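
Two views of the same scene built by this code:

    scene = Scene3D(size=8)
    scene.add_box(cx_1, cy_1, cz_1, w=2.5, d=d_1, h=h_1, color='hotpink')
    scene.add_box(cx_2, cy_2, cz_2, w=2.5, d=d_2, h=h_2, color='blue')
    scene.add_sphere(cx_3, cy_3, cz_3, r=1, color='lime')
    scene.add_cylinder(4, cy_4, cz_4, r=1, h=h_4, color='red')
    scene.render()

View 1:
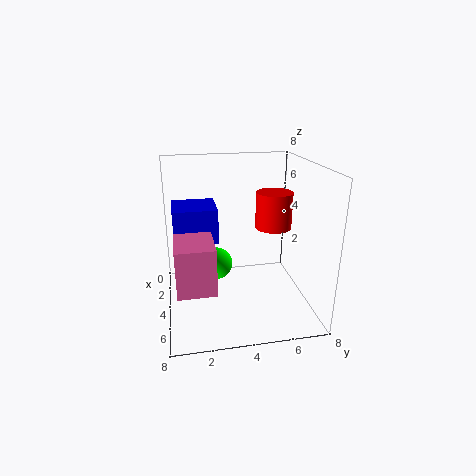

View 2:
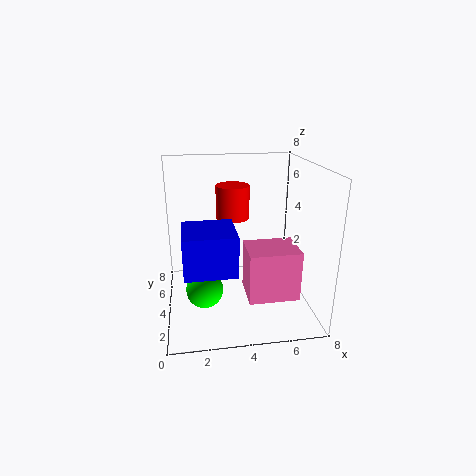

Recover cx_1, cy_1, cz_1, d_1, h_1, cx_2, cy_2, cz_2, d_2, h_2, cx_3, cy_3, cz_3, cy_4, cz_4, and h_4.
cx_1 = 4; cy_1 = 0.5; cz_1 = 2; d_1 = 2; h_1 = 2.5; cx_2 = 1; cy_2 = 0.5; cz_2 = 3.5; d_2 = 2.5; h_2 = 2; cx_3 = 2; cy_3 = 3; cz_3 = 1.5; cy_4 = 6; cz_4 = 4.5; h_4 = 2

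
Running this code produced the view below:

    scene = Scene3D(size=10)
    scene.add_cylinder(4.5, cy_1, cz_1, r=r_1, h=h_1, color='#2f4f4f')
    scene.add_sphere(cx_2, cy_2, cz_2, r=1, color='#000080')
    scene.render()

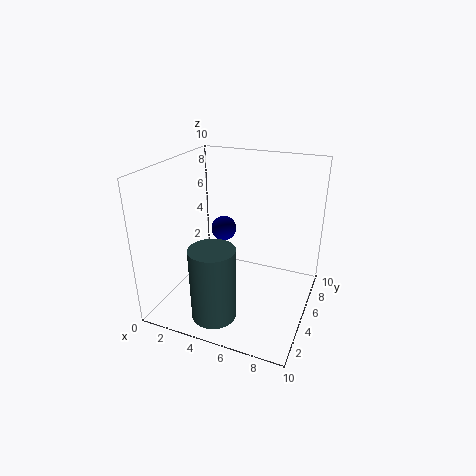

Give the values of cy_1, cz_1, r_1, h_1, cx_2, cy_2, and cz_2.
cy_1 = 2; cz_1 = 0.5; r_1 = 1.5; h_1 = 5; cx_2 = 2.5; cy_2 = 8; cz_2 = 4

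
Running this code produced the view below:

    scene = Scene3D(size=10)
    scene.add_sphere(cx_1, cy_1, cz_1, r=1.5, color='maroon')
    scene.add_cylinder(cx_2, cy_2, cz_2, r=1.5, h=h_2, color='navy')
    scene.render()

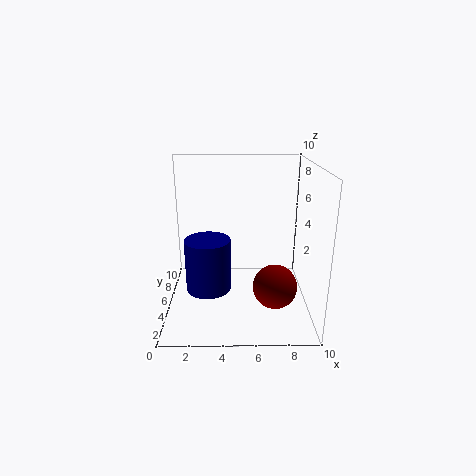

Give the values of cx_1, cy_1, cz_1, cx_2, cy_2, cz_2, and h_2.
cx_1 = 7.5; cy_1 = 3.5; cz_1 = 2; cx_2 = 3; cy_2 = 3.5; cz_2 = 2; h_2 = 3.5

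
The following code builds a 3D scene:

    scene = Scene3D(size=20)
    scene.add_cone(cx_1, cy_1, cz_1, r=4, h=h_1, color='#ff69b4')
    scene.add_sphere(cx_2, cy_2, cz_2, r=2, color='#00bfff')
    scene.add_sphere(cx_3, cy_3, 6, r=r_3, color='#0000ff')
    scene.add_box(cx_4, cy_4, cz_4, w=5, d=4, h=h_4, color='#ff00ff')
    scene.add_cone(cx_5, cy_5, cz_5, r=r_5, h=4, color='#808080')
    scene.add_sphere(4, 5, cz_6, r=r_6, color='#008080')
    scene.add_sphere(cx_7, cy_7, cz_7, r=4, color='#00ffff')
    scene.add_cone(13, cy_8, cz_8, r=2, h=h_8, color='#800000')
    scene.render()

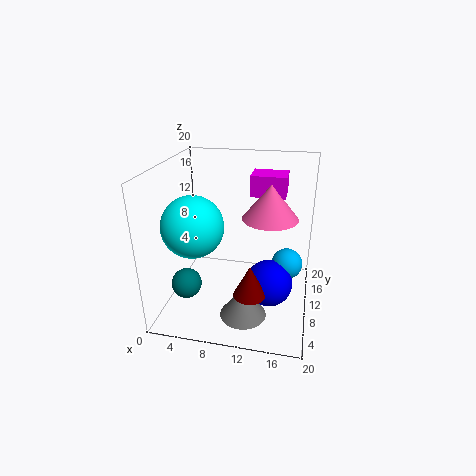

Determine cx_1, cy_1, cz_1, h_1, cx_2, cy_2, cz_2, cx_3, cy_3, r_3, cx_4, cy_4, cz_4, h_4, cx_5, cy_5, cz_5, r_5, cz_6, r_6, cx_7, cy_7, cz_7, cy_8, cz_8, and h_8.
cx_1 = 14, cy_1 = 13, cz_1 = 12, h_1 = 5, cx_2 = 17, cy_2 = 8, cz_2 = 8, cx_3 = 15, cy_3 = 6, r_3 = 3, cx_4 = 11, cy_4 = 13, cz_4 = 15, h_4 = 3, cx_5 = 12, cy_5 = 4, cz_5 = 2, r_5 = 3, cz_6 = 5, r_6 = 2, cx_7 = 5, cy_7 = 6, cz_7 = 13, cy_8 = 3, cz_8 = 6, h_8 = 4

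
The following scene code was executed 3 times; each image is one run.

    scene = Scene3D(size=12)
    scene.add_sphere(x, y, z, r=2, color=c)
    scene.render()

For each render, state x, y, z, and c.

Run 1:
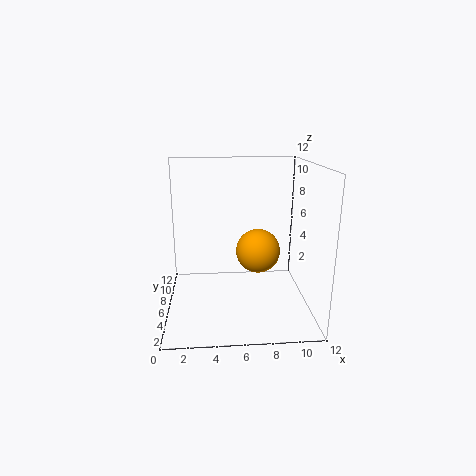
x = 8, y = 8, z = 4, c = 'orange'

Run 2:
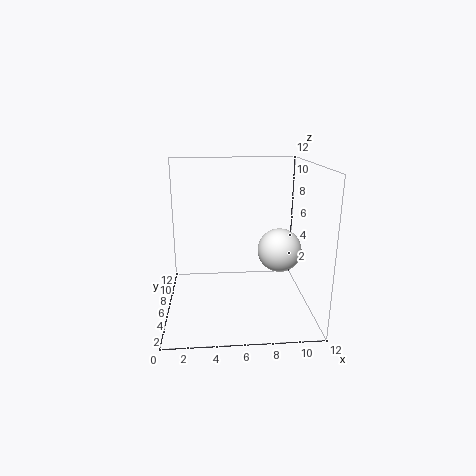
x = 10, y = 8, z = 4, c = 'white'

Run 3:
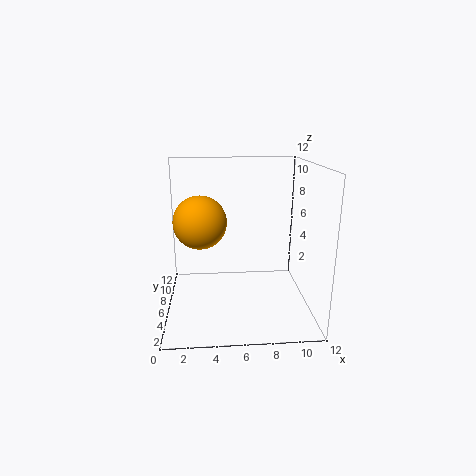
x = 3, y = 4, z = 8, c = 'orange'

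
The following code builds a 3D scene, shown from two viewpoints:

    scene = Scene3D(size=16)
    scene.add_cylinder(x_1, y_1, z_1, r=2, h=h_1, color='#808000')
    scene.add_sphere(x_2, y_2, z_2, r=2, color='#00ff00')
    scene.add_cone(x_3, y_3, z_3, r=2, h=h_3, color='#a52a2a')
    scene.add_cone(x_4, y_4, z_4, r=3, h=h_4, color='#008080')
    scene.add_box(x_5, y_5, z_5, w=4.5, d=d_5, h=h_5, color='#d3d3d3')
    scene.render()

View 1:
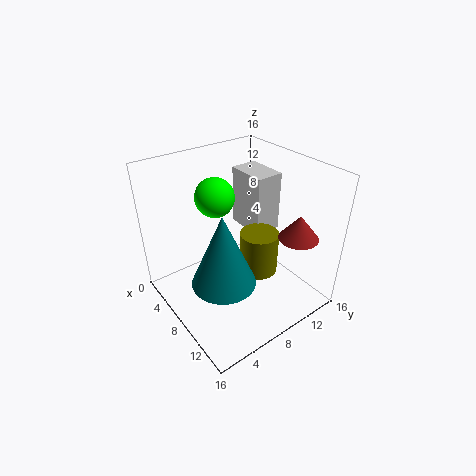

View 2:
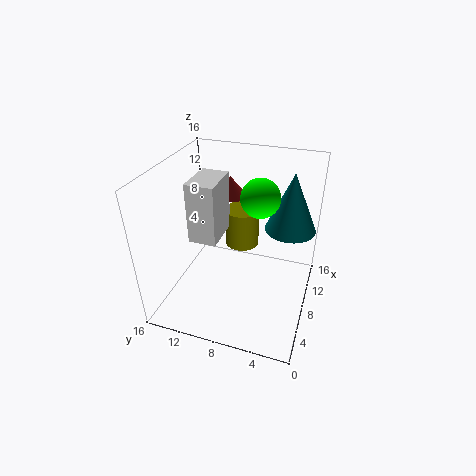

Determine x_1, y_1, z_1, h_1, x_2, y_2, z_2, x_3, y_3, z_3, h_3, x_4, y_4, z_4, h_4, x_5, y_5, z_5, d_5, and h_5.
x_1 = 11; y_1 = 8.5; z_1 = 5.5; h_1 = 4.5; x_2 = 7.5; y_2 = 5.5; z_2 = 13.5; x_3 = 14; y_3 = 11; z_3 = 10; h_3 = 2.5; x_4 = 12.5; y_4 = 3; z_4 = 7.5; h_4 = 7; x_5 = 5; y_5 = 9.5; z_5 = 8.5; d_5 = 3; h_5 = 6.5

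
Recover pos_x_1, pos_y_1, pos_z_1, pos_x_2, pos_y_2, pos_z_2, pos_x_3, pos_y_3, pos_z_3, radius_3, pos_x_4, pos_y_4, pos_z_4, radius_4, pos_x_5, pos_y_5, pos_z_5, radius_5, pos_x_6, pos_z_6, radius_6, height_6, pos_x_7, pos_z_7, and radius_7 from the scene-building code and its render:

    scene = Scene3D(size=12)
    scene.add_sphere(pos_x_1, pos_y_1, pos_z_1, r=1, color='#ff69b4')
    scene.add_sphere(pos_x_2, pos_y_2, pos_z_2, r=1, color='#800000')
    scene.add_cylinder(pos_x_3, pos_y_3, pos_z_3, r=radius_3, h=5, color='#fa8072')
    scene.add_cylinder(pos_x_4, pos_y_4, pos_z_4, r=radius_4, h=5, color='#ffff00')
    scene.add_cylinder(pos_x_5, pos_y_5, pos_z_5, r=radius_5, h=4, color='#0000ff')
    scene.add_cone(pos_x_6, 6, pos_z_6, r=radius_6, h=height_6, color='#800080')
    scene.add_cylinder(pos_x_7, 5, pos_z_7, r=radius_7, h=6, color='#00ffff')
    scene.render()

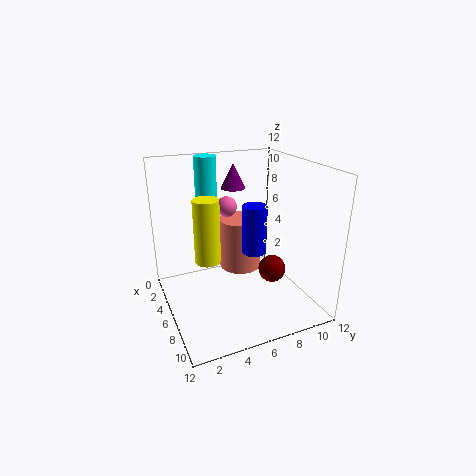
pos_x_1 = 1, pos_y_1 = 7, pos_z_1 = 7, pos_x_2 = 10, pos_y_2 = 7, pos_z_2 = 5, pos_x_3 = 2, pos_y_3 = 8, pos_z_3 = 1, radius_3 = 2, pos_x_4 = 7, pos_y_4 = 3, pos_z_4 = 5, radius_4 = 1, pos_x_5 = 7, pos_y_5 = 7, pos_z_5 = 5, radius_5 = 1, pos_x_6 = 5, pos_z_6 = 10, radius_6 = 1, height_6 = 2, pos_x_7 = 1, pos_z_7 = 6, radius_7 = 1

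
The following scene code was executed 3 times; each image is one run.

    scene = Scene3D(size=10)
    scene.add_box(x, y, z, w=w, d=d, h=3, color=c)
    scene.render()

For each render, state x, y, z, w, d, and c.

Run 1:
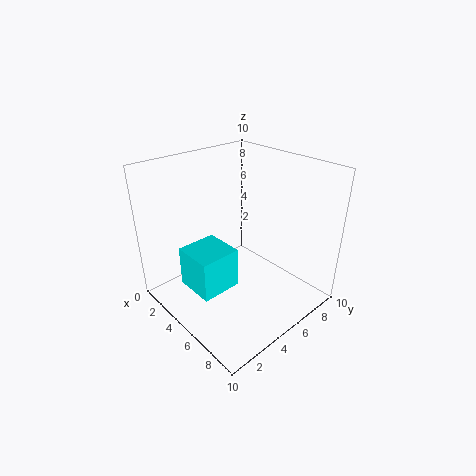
x = 2
y = 2
z = 1
w = 3
d = 3
c = 'cyan'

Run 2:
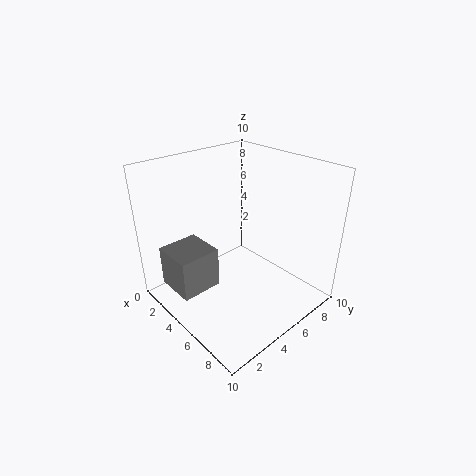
x = 1
y = 1
z = 1
w = 3
d = 3
c = 'gray'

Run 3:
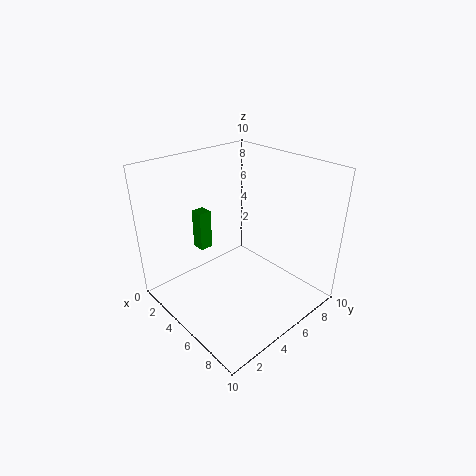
x = 1
y = 4
z = 3
w = 1
d = 1
c = 'green'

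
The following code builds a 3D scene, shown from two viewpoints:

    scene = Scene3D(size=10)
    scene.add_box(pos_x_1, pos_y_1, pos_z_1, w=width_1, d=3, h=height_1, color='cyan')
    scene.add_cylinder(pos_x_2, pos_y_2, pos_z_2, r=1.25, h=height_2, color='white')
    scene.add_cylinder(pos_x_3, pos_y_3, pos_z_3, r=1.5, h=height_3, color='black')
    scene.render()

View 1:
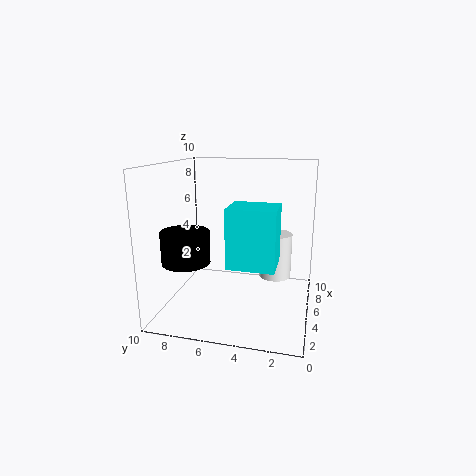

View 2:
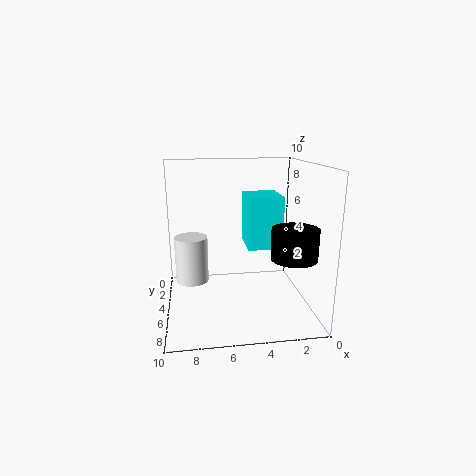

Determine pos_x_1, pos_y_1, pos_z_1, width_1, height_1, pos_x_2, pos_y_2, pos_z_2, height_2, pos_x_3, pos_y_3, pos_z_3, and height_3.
pos_x_1 = 1.75; pos_y_1 = 2; pos_z_1 = 4; width_1 = 2.5; height_1 = 3.75; pos_x_2 = 8.25; pos_y_2 = 2.75; pos_z_2 = 1; height_2 = 3.5; pos_x_3 = 1.75; pos_y_3 = 7.5; pos_z_3 = 4.25; height_3 = 2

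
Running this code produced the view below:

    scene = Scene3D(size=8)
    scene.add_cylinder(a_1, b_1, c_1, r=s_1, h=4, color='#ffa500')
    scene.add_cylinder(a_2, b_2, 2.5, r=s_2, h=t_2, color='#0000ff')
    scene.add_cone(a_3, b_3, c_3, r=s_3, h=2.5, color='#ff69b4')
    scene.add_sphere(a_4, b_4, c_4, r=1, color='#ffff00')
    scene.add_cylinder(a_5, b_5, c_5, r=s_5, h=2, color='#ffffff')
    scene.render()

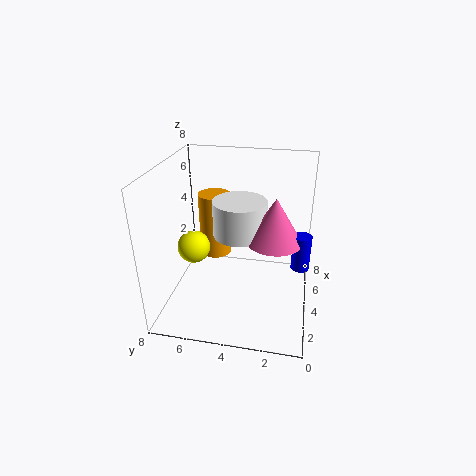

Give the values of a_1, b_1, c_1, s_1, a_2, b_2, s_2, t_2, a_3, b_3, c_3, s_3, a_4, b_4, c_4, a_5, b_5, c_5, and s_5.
a_1 = 6.5; b_1 = 6; c_1 = 1.5; s_1 = 1; a_2 = 4; b_2 = 0.5; s_2 = 0.5; t_2 = 2; a_3 = 4; b_3 = 2; c_3 = 4; s_3 = 1.5; a_4 = 5; b_4 = 7; c_4 = 2.5; a_5 = 4.5; b_5 = 4; c_5 = 4; s_5 = 1.5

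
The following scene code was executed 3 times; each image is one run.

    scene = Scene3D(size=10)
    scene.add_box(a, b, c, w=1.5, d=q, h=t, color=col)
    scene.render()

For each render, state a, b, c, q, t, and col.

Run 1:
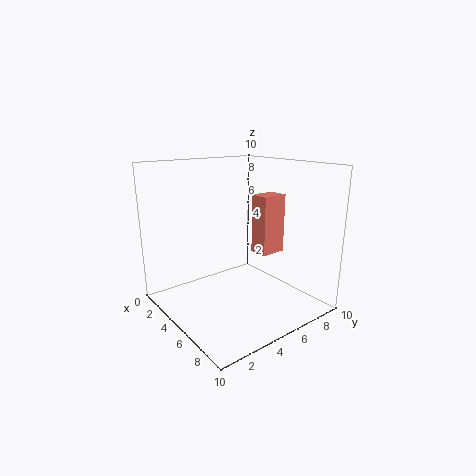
a = 3.5, b = 7.5, c = 3, q = 2, t = 4.5, col = 'salmon'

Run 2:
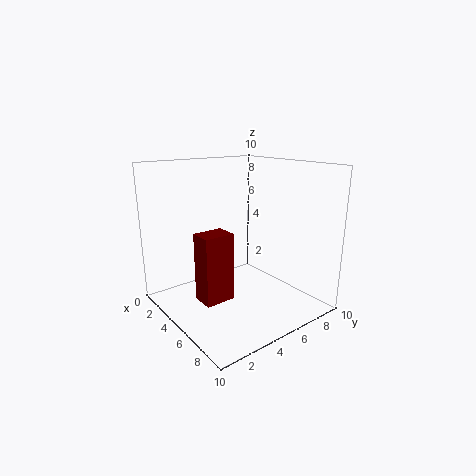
a = 5, b = 1.5, c = 1.5, q = 2, t = 4.5, col = 'maroon'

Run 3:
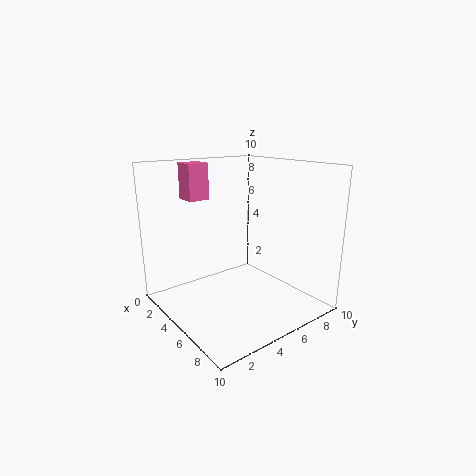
a = 1.5, b = 2.5, c = 7.5, q = 1.5, t = 2.5, col = 'hotpink'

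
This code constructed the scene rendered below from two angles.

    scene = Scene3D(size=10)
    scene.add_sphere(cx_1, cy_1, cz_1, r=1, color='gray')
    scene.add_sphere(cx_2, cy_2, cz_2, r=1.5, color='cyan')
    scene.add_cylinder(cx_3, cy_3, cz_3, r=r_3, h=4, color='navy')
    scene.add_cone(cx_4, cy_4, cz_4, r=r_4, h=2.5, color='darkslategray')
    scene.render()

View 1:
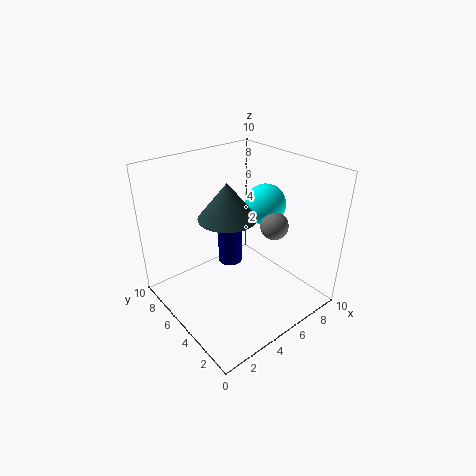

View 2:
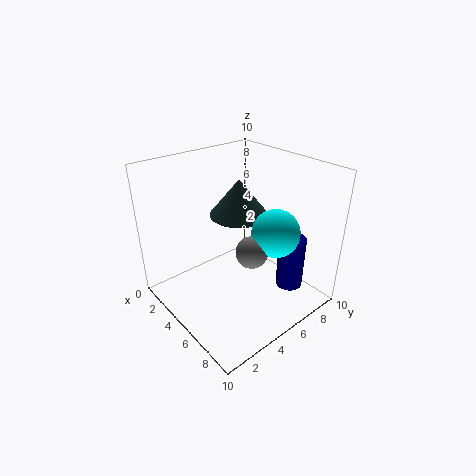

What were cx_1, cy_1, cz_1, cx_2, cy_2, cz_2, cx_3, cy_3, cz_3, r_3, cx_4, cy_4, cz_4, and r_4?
cx_1 = 7.5, cy_1 = 4, cz_1 = 5.5, cx_2 = 8, cy_2 = 5.5, cz_2 = 6.5, cx_3 = 7, cy_3 = 8.5, cz_3 = 0.5, r_3 = 1, cx_4 = 4.5, cy_4 = 5.5, cz_4 = 6.5, r_4 = 2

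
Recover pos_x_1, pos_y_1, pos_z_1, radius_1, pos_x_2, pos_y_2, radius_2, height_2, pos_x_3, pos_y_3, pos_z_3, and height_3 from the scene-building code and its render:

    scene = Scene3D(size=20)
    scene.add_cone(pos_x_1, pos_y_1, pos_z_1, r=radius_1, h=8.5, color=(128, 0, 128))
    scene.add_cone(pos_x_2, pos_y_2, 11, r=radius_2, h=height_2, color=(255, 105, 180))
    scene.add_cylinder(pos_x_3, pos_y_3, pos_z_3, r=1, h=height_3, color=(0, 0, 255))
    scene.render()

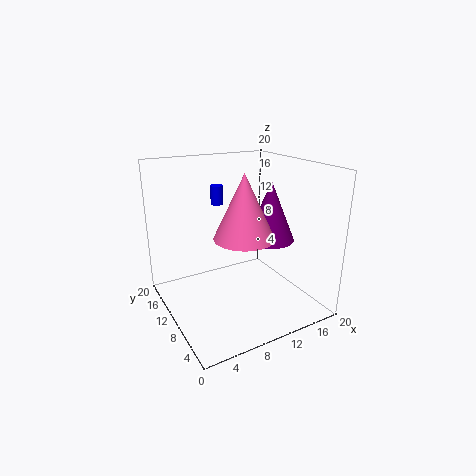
pos_x_1 = 15, pos_y_1 = 9.5, pos_z_1 = 9, radius_1 = 3.5, pos_x_2 = 9.5, pos_y_2 = 7.5, radius_2 = 4, height_2 = 8.5, pos_x_3 = 11, pos_y_3 = 18.5, pos_z_3 = 12.5, height_3 = 3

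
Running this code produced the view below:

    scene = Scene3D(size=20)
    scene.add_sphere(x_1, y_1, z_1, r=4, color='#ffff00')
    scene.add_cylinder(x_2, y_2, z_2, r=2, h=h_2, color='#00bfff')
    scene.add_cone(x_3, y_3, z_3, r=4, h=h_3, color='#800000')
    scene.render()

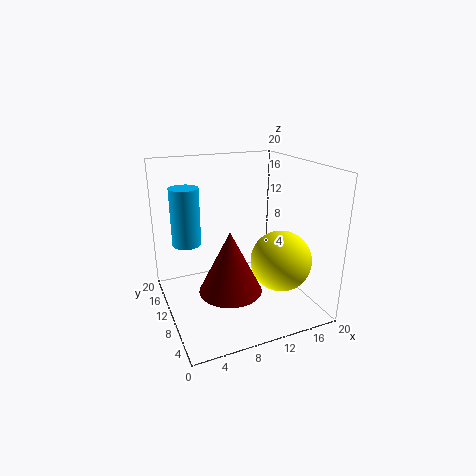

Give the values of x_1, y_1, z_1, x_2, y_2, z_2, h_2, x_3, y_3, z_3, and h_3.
x_1 = 14
y_1 = 5
z_1 = 8
x_2 = 3.5
y_2 = 13
z_2 = 9
h_2 = 8
x_3 = 7
y_3 = 5.5
z_3 = 5
h_3 = 8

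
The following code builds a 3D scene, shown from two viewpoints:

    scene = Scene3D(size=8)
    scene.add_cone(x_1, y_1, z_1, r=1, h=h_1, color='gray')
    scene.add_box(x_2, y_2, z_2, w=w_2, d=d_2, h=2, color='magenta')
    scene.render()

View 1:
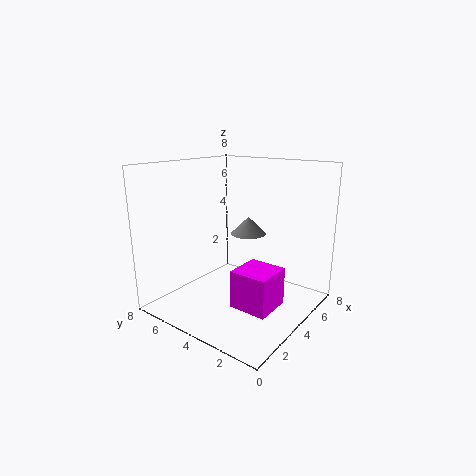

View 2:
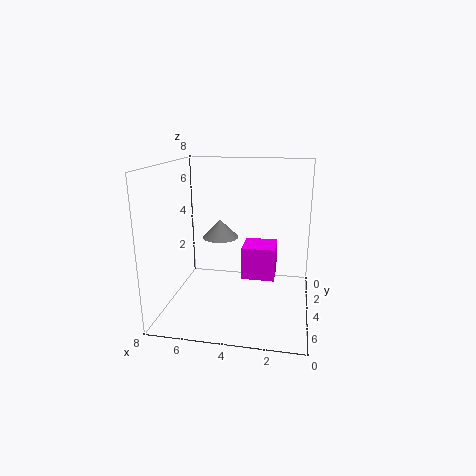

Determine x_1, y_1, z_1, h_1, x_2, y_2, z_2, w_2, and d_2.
x_1 = 5, y_1 = 4, z_1 = 4, h_1 = 1, x_2 = 2, y_2 = 1, z_2 = 1, w_2 = 2, d_2 = 2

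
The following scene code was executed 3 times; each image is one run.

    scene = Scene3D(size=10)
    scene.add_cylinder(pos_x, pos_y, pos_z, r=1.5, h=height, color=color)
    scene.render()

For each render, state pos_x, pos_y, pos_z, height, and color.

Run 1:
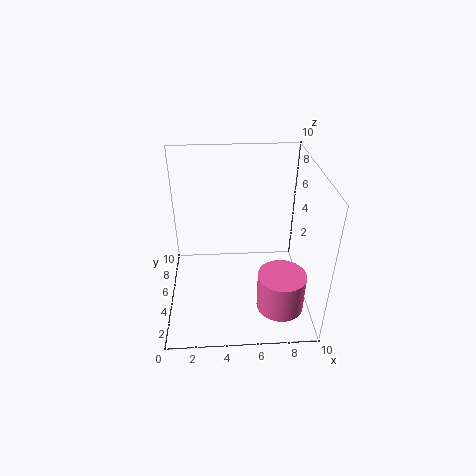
pos_x = 7.5, pos_y = 1.5, pos_z = 2, height = 2.5, color = 'hotpink'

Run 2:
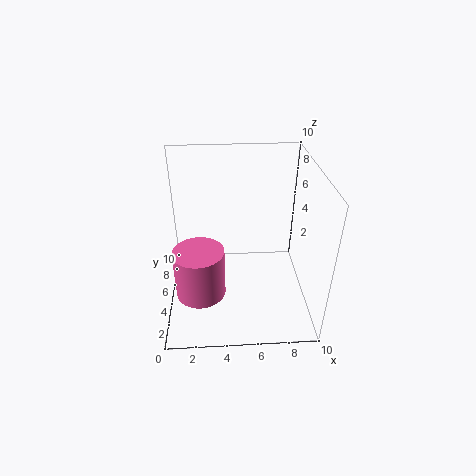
pos_x = 2.5, pos_y = 1.5, pos_z = 3.5, height = 3, color = 'hotpink'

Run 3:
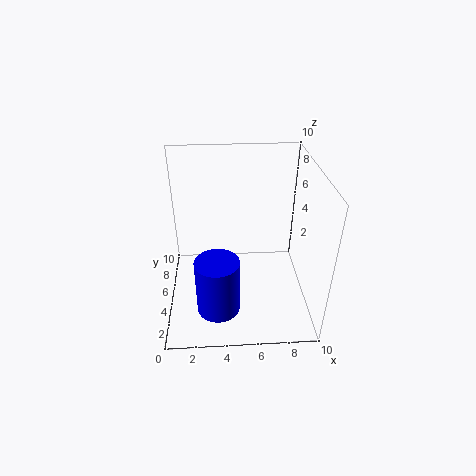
pos_x = 3.5, pos_y = 3, pos_z = 0.5, height = 4, color = 'blue'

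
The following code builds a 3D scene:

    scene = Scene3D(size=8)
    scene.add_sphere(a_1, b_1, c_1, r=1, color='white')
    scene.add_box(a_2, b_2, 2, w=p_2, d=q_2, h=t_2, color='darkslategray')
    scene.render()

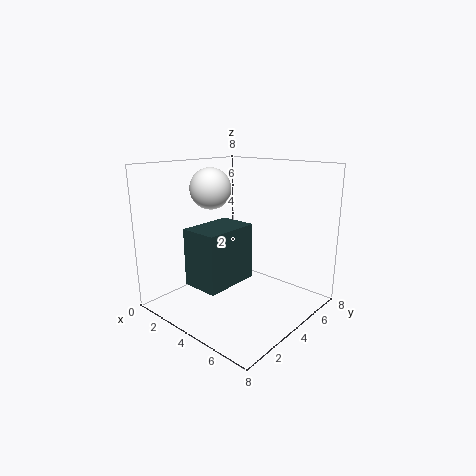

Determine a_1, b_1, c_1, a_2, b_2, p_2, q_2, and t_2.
a_1 = 4
b_1 = 2
c_1 = 7
a_2 = 3
b_2 = 1
p_2 = 2
q_2 = 3
t_2 = 3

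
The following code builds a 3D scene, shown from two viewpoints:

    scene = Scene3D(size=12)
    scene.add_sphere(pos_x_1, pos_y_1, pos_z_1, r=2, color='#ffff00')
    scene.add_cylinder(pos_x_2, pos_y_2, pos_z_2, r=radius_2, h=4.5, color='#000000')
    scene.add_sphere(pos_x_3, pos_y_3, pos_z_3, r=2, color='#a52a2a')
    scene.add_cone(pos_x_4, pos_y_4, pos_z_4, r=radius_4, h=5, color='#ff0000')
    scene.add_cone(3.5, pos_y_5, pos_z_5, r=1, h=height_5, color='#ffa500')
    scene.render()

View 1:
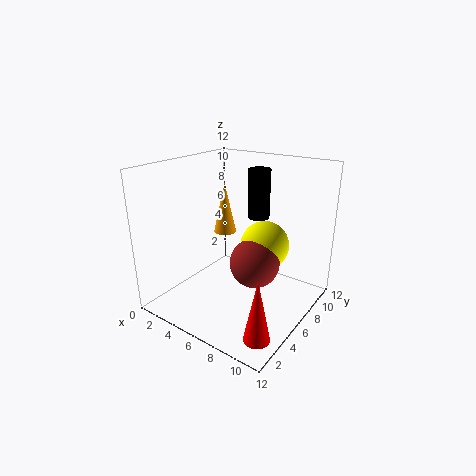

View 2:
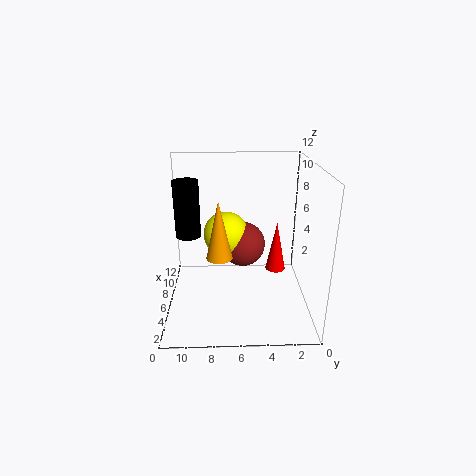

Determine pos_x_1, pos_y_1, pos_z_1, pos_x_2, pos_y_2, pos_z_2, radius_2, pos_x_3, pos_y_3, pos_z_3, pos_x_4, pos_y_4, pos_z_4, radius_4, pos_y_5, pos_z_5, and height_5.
pos_x_1 = 8
pos_y_1 = 7
pos_z_1 = 5.5
pos_x_2 = 5.5
pos_y_2 = 10
pos_z_2 = 6.5
radius_2 = 1
pos_x_3 = 8
pos_y_3 = 5.5
pos_z_3 = 4.5
pos_x_4 = 10.5
pos_y_4 = 2
pos_z_4 = 0.5
radius_4 = 1
pos_y_5 = 7.5
pos_z_5 = 5.5
height_5 = 4.5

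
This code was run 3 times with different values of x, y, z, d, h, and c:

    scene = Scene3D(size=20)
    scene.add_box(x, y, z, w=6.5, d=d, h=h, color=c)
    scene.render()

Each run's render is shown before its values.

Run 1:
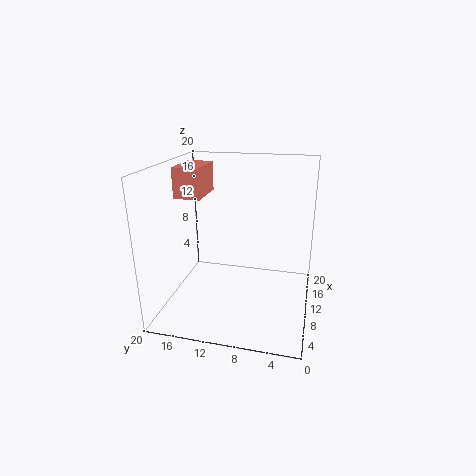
x = 11.5
y = 16
z = 14.5
d = 4
h = 4.5
c = 'salmon'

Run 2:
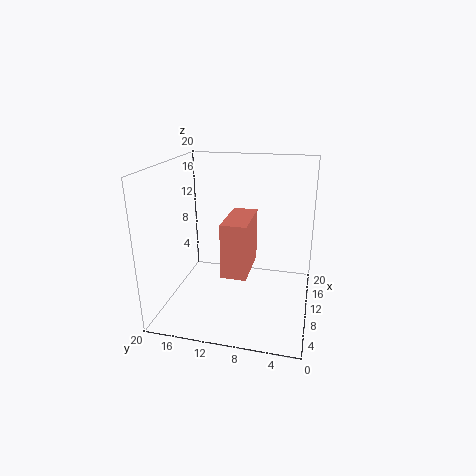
x = 1.5
y = 7
z = 8.5
d = 3
h = 6.5
c = 'salmon'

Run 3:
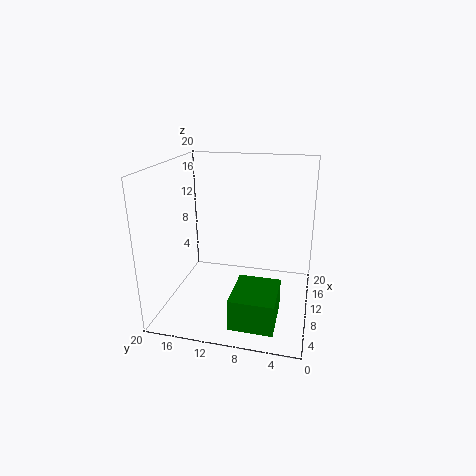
x = 0.5
y = 3.5
z = 2
d = 5.5
h = 4
c = 'green'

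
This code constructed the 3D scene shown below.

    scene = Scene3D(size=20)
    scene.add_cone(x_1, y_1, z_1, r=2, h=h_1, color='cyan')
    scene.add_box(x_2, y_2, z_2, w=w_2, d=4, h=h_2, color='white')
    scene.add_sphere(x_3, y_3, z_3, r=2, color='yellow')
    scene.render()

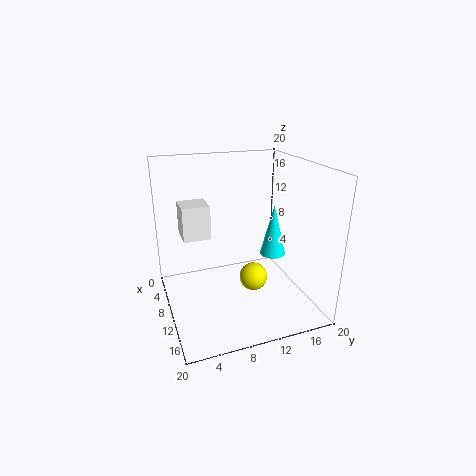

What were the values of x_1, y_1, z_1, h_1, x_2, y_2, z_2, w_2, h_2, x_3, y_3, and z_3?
x_1 = 7; y_1 = 17; z_1 = 5; h_1 = 8; x_2 = 3; y_2 = 3; z_2 = 9; w_2 = 4; h_2 = 5; x_3 = 11; y_3 = 12; z_3 = 4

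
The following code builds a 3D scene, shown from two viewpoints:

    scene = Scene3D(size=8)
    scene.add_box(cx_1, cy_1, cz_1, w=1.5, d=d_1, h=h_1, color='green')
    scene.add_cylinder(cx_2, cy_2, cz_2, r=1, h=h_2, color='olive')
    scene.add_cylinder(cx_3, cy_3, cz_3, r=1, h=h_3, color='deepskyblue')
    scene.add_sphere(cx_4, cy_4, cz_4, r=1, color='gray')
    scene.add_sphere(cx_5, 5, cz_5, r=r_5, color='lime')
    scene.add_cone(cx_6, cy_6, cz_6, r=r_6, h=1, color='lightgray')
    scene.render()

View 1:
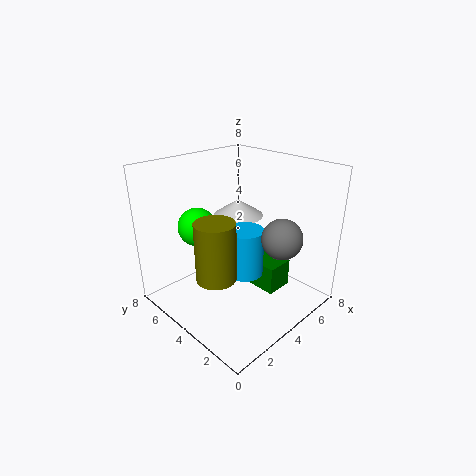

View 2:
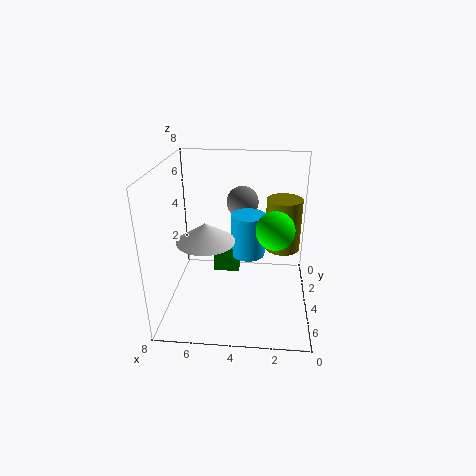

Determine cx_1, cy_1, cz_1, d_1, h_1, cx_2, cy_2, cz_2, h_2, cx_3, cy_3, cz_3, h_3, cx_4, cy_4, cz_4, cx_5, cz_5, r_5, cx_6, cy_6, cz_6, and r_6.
cx_1 = 4
cy_1 = 1.5
cz_1 = 1.5
d_1 = 2
h_1 = 1.5
cx_2 = 1.5
cy_2 = 3
cz_2 = 3
h_2 = 3
cx_3 = 3.5
cy_3 = 3
cz_3 = 2.5
h_3 = 2.5
cx_4 = 4
cy_4 = 1
cz_4 = 5
cx_5 = 2
cz_5 = 5
r_5 = 1
cx_6 = 5.5
cy_6 = 5.5
cz_6 = 4.5
r_6 = 1.5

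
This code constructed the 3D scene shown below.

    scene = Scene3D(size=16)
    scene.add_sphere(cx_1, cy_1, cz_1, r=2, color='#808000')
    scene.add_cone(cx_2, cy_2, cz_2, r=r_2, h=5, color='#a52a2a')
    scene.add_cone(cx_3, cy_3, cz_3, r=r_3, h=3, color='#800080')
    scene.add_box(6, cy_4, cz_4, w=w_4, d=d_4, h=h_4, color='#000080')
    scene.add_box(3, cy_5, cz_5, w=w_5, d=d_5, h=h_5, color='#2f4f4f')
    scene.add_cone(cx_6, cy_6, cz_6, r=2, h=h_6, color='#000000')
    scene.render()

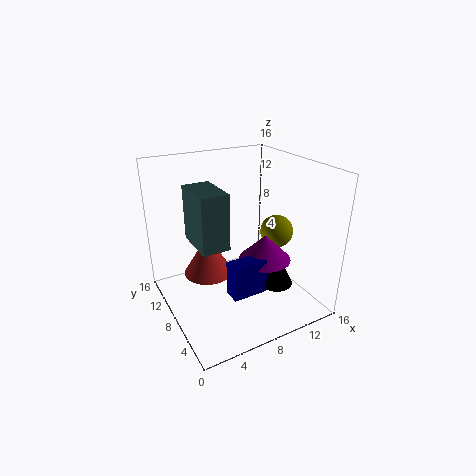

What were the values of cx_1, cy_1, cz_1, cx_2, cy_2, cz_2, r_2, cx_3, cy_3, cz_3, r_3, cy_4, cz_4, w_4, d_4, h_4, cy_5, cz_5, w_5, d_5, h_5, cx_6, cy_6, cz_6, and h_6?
cx_1 = 14, cy_1 = 9, cz_1 = 7, cx_2 = 6, cy_2 = 12, cz_2 = 2, r_2 = 3, cx_3 = 11, cy_3 = 7, cz_3 = 5, r_3 = 3, cy_4 = 5, cz_4 = 2, w_4 = 4, d_4 = 2, h_4 = 4, cy_5 = 6, cz_5 = 8, w_5 = 3, d_5 = 5, h_5 = 6, cx_6 = 12, cy_6 = 6, cz_6 = 2, h_6 = 4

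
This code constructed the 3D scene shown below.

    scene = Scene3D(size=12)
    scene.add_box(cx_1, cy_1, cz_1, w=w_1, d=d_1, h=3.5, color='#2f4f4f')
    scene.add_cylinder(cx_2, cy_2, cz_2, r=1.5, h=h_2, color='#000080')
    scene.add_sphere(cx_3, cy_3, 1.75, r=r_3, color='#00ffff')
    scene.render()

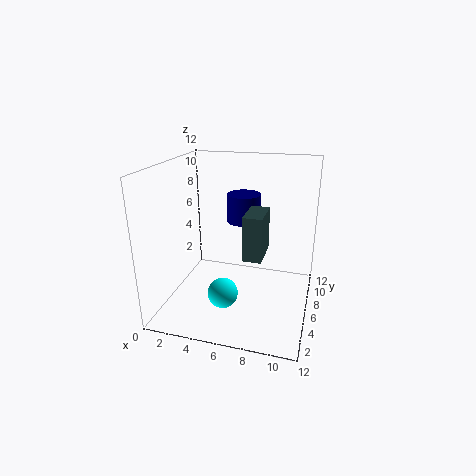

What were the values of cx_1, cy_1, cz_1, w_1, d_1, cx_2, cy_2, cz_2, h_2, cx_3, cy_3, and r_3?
cx_1 = 7
cy_1 = 3.5
cz_1 = 5.25
w_1 = 1.5
d_1 = 3
cx_2 = 5.75
cy_2 = 8.75
cz_2 = 6.5
h_2 = 2.5
cx_3 = 5.25
cy_3 = 4
r_3 = 1.25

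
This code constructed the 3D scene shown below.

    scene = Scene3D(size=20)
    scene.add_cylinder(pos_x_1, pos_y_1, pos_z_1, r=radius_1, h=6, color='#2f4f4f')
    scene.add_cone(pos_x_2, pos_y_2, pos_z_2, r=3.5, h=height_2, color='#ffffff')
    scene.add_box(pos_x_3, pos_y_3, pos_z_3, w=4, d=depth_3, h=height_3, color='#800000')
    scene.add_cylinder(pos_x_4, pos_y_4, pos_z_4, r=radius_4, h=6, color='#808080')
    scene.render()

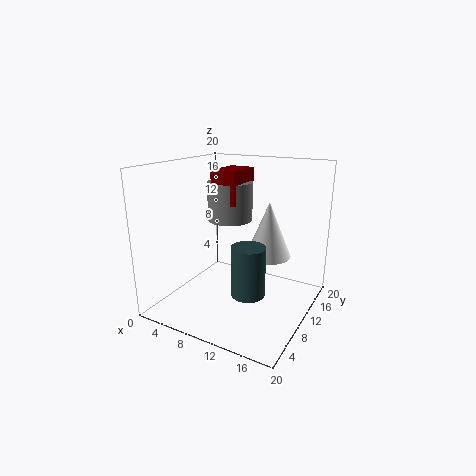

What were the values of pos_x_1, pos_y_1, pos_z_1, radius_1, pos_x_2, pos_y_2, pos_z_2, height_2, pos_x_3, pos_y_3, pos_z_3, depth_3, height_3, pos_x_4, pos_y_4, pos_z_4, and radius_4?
pos_x_1 = 15, pos_y_1 = 3.5, pos_z_1 = 6, radius_1 = 2, pos_x_2 = 12, pos_y_2 = 16, pos_z_2 = 5.5, height_2 = 8.5, pos_x_3 = 4, pos_y_3 = 12.5, pos_z_3 = 13.5, depth_3 = 6, height_3 = 5, pos_x_4 = 5.5, pos_y_4 = 15.5, pos_z_4 = 10.5, radius_4 = 3.5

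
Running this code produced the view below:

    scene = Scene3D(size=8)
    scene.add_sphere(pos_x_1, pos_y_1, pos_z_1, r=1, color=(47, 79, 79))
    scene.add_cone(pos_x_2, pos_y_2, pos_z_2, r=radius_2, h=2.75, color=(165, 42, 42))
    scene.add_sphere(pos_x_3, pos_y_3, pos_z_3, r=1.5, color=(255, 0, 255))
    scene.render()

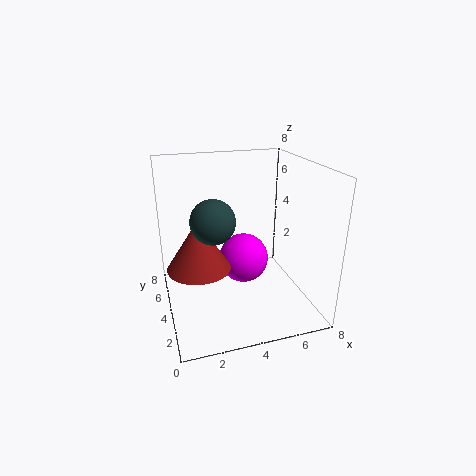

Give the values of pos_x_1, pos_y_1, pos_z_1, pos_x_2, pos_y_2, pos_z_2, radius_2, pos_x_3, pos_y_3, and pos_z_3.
pos_x_1 = 2, pos_y_1 = 1.25, pos_z_1 = 6.25, pos_x_2 = 1.75, pos_y_2 = 4, pos_z_2 = 2.5, radius_2 = 1.75, pos_x_3 = 4.75, pos_y_3 = 5.25, pos_z_3 = 2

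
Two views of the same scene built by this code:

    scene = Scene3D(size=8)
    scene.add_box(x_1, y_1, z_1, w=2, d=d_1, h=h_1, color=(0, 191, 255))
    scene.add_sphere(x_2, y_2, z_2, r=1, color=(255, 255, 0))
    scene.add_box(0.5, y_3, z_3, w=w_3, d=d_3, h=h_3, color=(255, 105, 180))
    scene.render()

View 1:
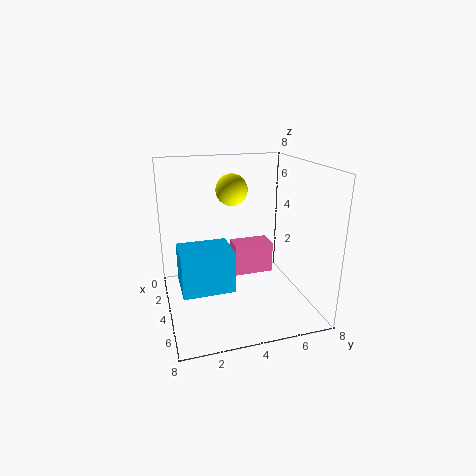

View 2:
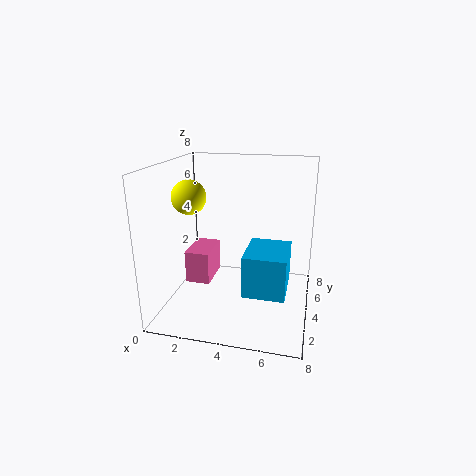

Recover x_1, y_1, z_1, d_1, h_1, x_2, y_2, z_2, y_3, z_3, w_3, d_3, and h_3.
x_1 = 5; y_1 = 0.5; z_1 = 2.5; d_1 = 2.5; h_1 = 2; x_2 = 1; y_2 = 4.5; z_2 = 6; y_3 = 4.5; z_3 = 0.5; w_3 = 1.5; d_3 = 2.5; h_3 = 2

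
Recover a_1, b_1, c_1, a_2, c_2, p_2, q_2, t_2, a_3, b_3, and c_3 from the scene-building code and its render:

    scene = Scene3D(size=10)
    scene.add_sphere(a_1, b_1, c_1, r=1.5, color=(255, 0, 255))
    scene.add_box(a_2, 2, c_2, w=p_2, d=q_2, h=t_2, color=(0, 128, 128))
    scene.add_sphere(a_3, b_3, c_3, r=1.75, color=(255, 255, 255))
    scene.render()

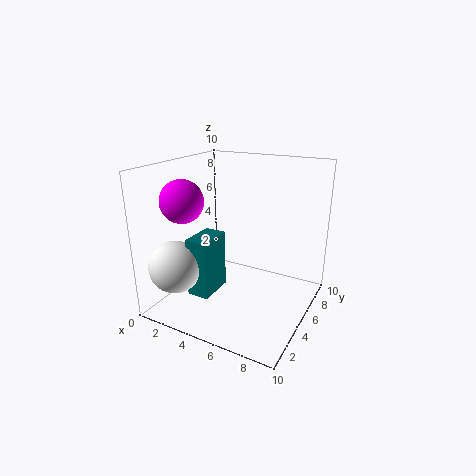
a_1 = 1.5; b_1 = 3.5; c_1 = 7.5; a_2 = 2.75; c_2 = 1.5; p_2 = 1.5; q_2 = 2.5; t_2 = 4; a_3 = 2; b_3 = 1.75; c_3 = 3.5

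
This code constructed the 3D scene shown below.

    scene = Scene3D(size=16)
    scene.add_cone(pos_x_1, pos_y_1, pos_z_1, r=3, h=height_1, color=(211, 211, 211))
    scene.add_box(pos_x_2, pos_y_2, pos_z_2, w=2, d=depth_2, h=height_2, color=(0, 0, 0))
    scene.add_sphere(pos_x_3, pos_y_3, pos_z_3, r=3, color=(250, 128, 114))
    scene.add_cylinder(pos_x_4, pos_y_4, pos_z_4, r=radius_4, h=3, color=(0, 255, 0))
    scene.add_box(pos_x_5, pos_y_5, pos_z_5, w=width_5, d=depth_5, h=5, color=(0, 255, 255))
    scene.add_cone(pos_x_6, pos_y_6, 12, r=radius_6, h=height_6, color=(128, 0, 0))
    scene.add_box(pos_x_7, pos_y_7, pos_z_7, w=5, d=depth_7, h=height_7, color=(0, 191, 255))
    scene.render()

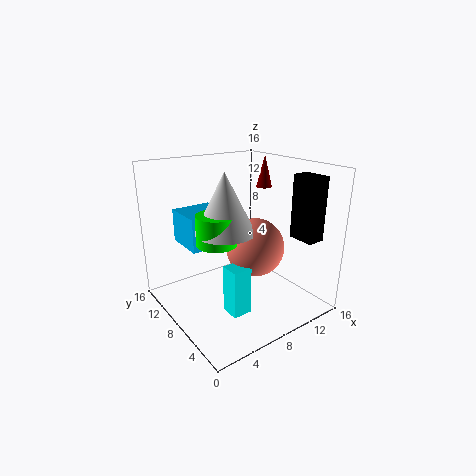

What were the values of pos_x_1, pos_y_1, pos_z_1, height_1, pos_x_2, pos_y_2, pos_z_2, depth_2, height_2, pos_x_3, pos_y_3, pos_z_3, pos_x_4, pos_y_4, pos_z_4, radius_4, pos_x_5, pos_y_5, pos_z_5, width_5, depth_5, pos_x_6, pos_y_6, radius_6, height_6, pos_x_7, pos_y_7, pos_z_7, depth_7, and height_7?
pos_x_1 = 5
pos_y_1 = 6
pos_z_1 = 10
height_1 = 6
pos_x_2 = 13
pos_y_2 = 2
pos_z_2 = 8
depth_2 = 3
height_2 = 7
pos_x_3 = 8
pos_y_3 = 5
pos_z_3 = 8
pos_x_4 = 4
pos_y_4 = 6
pos_z_4 = 9
radius_4 = 2
pos_x_5 = 4
pos_y_5 = 3
pos_z_5 = 2
width_5 = 2
depth_5 = 2
pos_x_6 = 15
pos_y_6 = 12
radius_6 = 1
height_6 = 4
pos_x_7 = 4
pos_y_7 = 11
pos_z_7 = 6
depth_7 = 5
height_7 = 4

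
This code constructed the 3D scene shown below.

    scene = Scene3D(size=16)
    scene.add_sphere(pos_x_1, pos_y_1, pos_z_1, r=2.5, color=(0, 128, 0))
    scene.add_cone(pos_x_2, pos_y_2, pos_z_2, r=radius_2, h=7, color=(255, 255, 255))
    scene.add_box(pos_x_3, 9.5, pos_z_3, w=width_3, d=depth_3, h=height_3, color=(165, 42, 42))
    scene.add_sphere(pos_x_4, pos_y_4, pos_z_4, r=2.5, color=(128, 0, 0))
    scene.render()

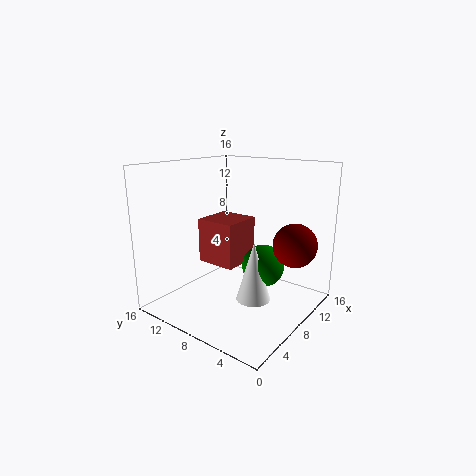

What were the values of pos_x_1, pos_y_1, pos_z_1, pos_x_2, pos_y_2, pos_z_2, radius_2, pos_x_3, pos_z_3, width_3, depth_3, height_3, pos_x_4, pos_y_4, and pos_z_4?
pos_x_1 = 11, pos_y_1 = 6.5, pos_z_1 = 4, pos_x_2 = 9, pos_y_2 = 6.5, pos_z_2 = 0.5, radius_2 = 2, pos_x_3 = 8.5, pos_z_3 = 3.5, width_3 = 5, depth_3 = 5, height_3 = 5.5, pos_x_4 = 12, pos_y_4 = 3, pos_z_4 = 7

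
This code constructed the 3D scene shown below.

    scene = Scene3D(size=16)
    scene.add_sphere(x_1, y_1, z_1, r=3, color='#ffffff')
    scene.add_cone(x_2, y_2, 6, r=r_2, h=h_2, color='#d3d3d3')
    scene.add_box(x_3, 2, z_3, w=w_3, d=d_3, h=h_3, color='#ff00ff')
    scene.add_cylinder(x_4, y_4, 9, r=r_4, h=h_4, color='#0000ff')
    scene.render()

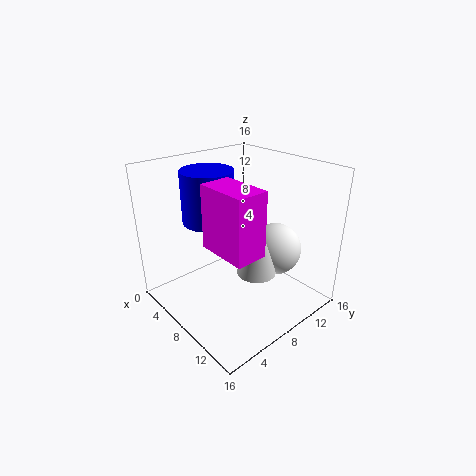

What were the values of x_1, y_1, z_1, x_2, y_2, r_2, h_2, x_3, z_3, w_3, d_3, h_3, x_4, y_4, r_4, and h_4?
x_1 = 10; y_1 = 12; z_1 = 6; x_2 = 12; y_2 = 7; r_2 = 2; h_2 = 6; x_3 = 10; z_3 = 10; w_3 = 5; d_3 = 3; h_3 = 6; x_4 = 4; y_4 = 7; r_4 = 3; h_4 = 6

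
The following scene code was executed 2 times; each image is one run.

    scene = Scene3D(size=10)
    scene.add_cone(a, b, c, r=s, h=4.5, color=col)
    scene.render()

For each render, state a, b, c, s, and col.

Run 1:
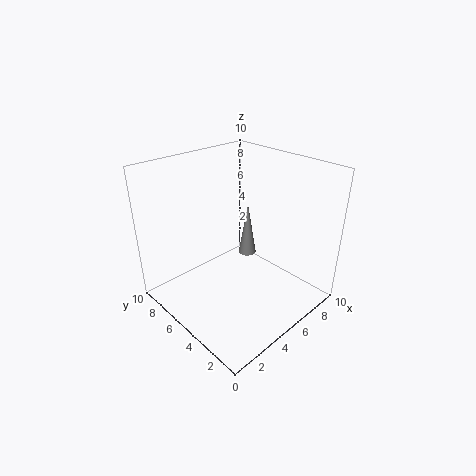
a = 8.75, b = 7.75, c = 1, s = 0.75, col = 'gray'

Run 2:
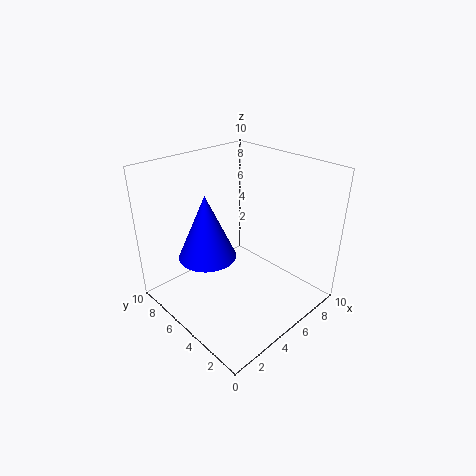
a = 3.25, b = 6.25, c = 3.75, s = 2, col = 'blue'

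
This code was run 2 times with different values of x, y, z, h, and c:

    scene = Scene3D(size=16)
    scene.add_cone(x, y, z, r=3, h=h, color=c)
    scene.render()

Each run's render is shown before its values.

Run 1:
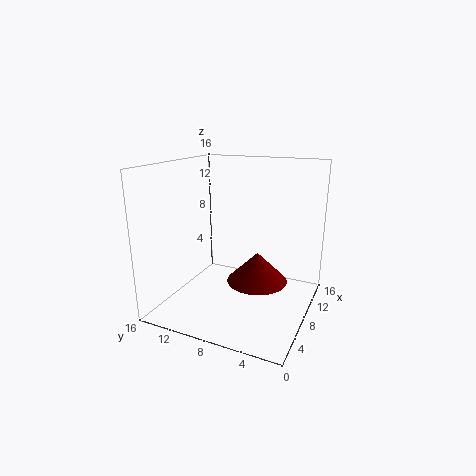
x = 5; y = 4.5; z = 5; h = 3; c = 'maroon'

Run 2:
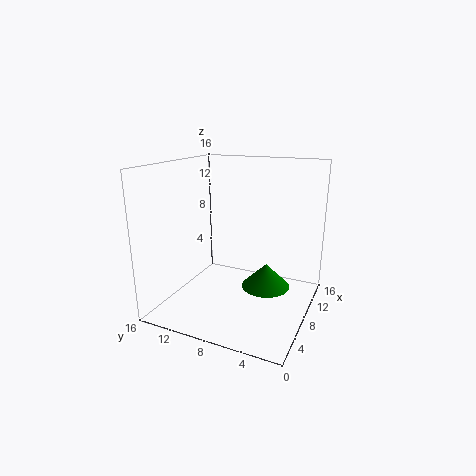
x = 12; y = 6; z = 0.5; h = 3; c = 'green'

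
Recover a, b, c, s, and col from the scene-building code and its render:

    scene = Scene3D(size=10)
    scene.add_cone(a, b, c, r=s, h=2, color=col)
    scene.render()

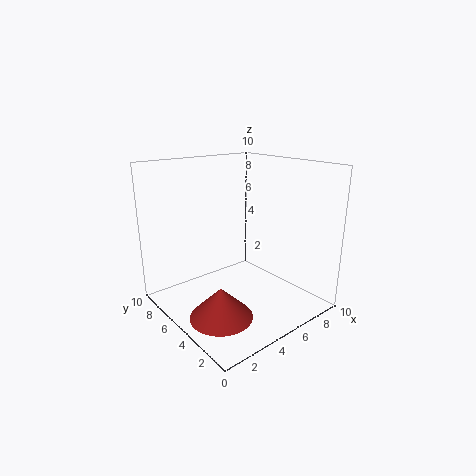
a = 2
b = 3
c = 1
s = 2
col = 'brown'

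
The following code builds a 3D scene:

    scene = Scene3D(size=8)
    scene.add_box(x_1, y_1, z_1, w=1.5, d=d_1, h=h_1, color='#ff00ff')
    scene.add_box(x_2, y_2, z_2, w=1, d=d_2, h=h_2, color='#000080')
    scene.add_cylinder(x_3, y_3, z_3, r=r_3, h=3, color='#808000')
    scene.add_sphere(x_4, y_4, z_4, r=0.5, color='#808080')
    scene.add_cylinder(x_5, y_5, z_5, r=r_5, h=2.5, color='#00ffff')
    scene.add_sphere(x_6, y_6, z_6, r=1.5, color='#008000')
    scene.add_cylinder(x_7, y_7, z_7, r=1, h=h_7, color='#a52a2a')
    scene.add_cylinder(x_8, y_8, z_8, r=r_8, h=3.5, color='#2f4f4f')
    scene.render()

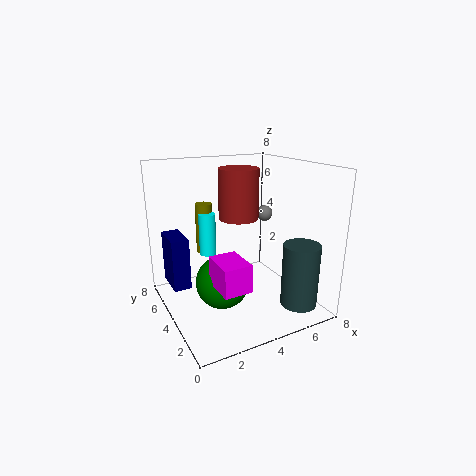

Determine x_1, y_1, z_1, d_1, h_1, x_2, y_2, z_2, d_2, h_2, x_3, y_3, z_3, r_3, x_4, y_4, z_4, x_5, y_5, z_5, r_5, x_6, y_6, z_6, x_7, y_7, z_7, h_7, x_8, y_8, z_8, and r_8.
x_1 = 2, y_1 = 1.5, z_1 = 2, d_1 = 2, h_1 = 1.5, x_2 = 0.5, y_2 = 5, z_2 = 1, d_2 = 2, h_2 = 3, x_3 = 3, y_3 = 6.5, z_3 = 2.5, r_3 = 0.5, x_4 = 7, y_4 = 6, z_4 = 4.5, x_5 = 3, y_5 = 6, z_5 = 2.5, r_5 = 0.5, x_6 = 3, y_6 = 4, z_6 = 1.5, x_7 = 3.5, y_7 = 3, z_7 = 5.5, h_7 = 2.5, x_8 = 6.5, y_8 = 1.5, z_8 = 0.5, r_8 = 1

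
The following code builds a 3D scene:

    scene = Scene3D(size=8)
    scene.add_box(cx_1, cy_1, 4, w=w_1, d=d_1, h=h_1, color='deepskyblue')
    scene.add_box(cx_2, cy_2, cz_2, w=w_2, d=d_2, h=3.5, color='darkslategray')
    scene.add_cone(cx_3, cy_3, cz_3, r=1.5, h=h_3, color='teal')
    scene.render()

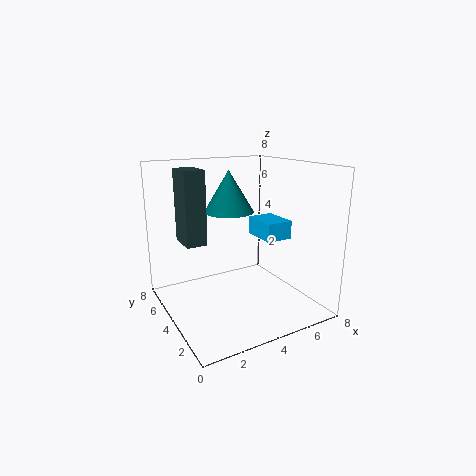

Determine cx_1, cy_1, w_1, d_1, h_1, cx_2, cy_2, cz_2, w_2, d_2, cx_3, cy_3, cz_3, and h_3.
cx_1 = 5; cy_1 = 2.5; w_1 = 1.5; d_1 = 2; h_1 = 1; cx_2 = 0.5; cy_2 = 2.5; cz_2 = 4.5; w_2 = 1; d_2 = 1.5; cx_3 = 4.5; cy_3 = 6; cz_3 = 5; h_3 = 2.5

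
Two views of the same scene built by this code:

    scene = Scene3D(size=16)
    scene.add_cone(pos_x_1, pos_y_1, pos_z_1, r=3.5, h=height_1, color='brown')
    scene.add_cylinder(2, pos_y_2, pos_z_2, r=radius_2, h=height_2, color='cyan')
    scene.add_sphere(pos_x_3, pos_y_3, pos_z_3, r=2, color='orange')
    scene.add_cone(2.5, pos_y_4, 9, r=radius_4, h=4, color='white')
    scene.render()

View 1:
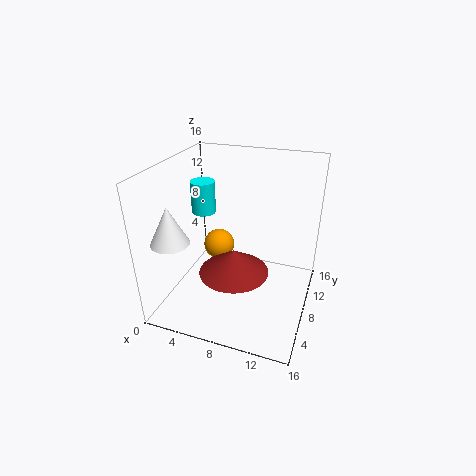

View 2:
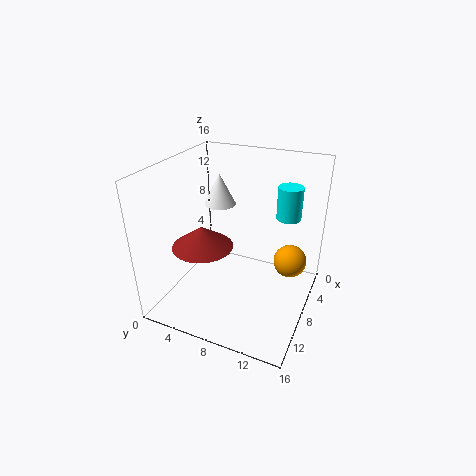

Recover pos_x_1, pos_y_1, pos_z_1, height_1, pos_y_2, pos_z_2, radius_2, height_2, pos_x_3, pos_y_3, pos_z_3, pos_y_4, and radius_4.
pos_x_1 = 9; pos_y_1 = 4; pos_z_1 = 6.5; height_1 = 2.5; pos_y_2 = 12; pos_z_2 = 8.5; radius_2 = 1.5; height_2 = 4; pos_x_3 = 3.5; pos_y_3 = 13; pos_z_3 = 3.5; pos_y_4 = 3; radius_4 = 2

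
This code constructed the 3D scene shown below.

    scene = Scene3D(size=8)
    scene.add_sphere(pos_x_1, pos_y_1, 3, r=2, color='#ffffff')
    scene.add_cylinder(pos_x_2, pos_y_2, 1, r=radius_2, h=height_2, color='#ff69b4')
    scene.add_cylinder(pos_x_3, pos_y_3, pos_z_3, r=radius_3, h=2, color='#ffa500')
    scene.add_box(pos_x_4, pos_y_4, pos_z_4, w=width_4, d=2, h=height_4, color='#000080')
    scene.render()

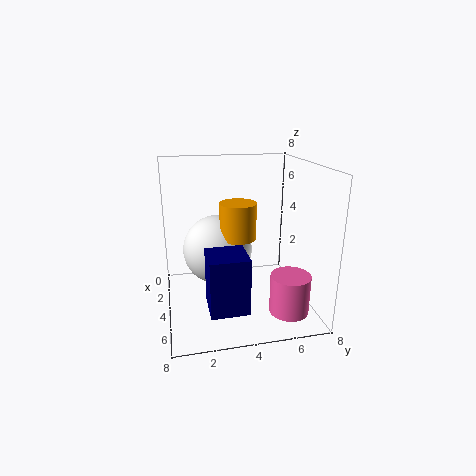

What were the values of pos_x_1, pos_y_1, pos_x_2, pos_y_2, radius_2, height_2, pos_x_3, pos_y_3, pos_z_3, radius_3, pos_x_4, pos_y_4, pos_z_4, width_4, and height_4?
pos_x_1 = 3; pos_y_1 = 3; pos_x_2 = 7; pos_y_2 = 6; radius_2 = 1; height_2 = 2; pos_x_3 = 4; pos_y_3 = 4; pos_z_3 = 4; radius_3 = 1; pos_x_4 = 5; pos_y_4 = 2; pos_z_4 = 1; width_4 = 2; height_4 = 3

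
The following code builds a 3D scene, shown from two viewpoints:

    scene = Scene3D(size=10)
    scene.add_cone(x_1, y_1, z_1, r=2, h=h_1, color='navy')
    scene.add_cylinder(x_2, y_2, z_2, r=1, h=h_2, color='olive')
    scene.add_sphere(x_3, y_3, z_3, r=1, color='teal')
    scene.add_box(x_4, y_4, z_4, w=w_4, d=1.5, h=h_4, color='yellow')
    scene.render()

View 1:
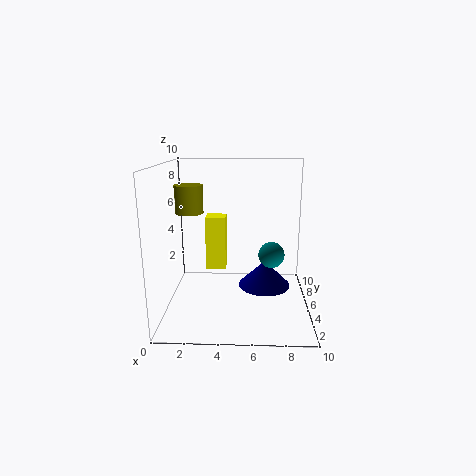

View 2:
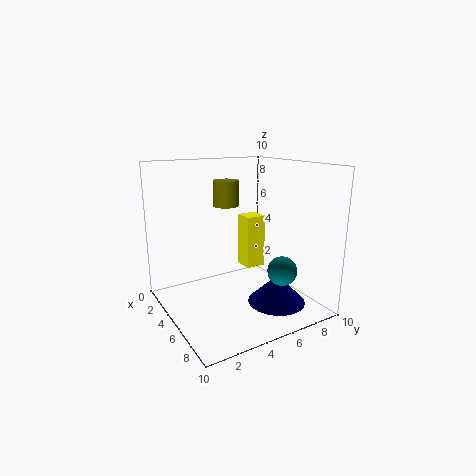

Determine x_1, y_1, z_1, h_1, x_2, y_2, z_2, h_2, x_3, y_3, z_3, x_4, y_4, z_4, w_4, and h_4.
x_1 = 7
y_1 = 7
z_1 = 0.5
h_1 = 2
x_2 = 1.5
y_2 = 6
z_2 = 6.5
h_2 = 2
x_3 = 7.5
y_3 = 7
z_3 = 3
x_4 = 2.5
y_4 = 6.5
z_4 = 2
w_4 = 1.5
h_4 = 4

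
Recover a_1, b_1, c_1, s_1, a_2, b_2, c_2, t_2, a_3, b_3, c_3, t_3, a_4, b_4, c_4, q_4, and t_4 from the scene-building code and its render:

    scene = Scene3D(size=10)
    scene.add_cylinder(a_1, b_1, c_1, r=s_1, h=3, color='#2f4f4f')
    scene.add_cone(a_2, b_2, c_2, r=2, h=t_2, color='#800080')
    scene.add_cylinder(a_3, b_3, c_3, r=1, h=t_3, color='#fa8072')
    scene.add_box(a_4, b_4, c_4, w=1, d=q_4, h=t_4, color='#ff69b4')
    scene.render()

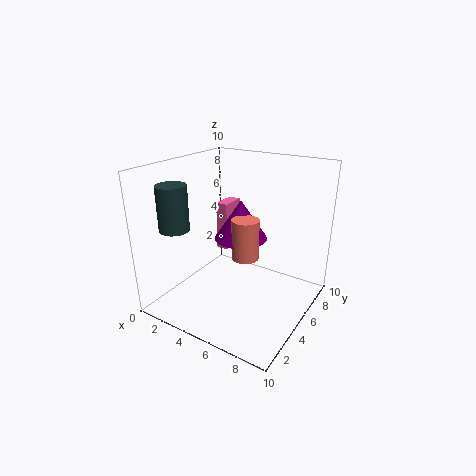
a_1 = 2
b_1 = 2
c_1 = 6
s_1 = 1
a_2 = 4
b_2 = 7
c_2 = 4
t_2 = 3
a_3 = 5
b_3 = 6
c_3 = 3
t_3 = 3
a_4 = 1
b_4 = 8
c_4 = 2
q_4 = 2
t_4 = 4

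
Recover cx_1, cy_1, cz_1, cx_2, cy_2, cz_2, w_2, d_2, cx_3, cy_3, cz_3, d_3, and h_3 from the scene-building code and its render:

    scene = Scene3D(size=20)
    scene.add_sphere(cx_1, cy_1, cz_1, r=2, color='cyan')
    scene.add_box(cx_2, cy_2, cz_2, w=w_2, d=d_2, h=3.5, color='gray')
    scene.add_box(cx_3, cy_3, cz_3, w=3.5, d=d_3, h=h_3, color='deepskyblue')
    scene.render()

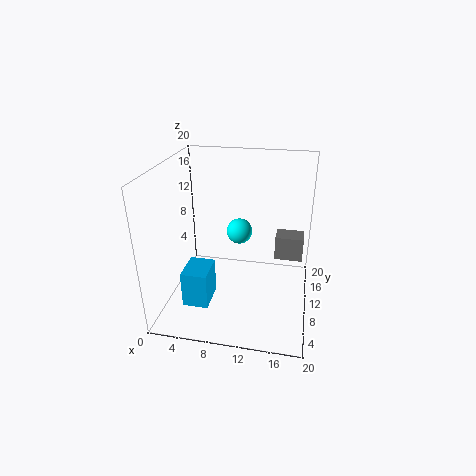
cx_1 = 9, cy_1 = 16, cz_1 = 8, cx_2 = 15, cy_2 = 12, cz_2 = 6, w_2 = 4, d_2 = 3, cx_3 = 3.5, cy_3 = 4, cz_3 = 2, d_3 = 4.5, h_3 = 5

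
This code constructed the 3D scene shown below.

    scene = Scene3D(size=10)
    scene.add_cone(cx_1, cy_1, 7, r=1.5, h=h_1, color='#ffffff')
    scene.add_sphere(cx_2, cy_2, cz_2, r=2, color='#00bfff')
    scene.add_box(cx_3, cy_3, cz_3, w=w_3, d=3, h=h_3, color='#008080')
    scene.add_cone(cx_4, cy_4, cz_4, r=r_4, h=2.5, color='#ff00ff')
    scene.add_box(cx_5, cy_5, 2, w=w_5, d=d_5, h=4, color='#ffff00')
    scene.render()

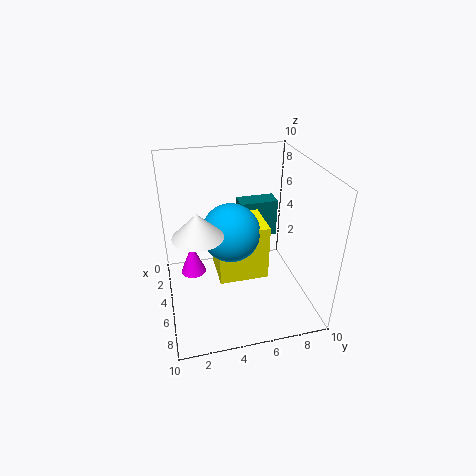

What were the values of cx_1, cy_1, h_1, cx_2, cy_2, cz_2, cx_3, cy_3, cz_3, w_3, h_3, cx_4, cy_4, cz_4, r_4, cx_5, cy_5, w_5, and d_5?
cx_1 = 7.5
cy_1 = 2
h_1 = 1.5
cx_2 = 5
cy_2 = 4.5
cz_2 = 5.5
cx_3 = 0.5
cy_3 = 6
cz_3 = 3
w_3 = 1.5
h_3 = 3
cx_4 = 2
cy_4 = 2
cz_4 = 0.5
r_4 = 1
cx_5 = 3
cy_5 = 3.5
w_5 = 3
d_5 = 3.5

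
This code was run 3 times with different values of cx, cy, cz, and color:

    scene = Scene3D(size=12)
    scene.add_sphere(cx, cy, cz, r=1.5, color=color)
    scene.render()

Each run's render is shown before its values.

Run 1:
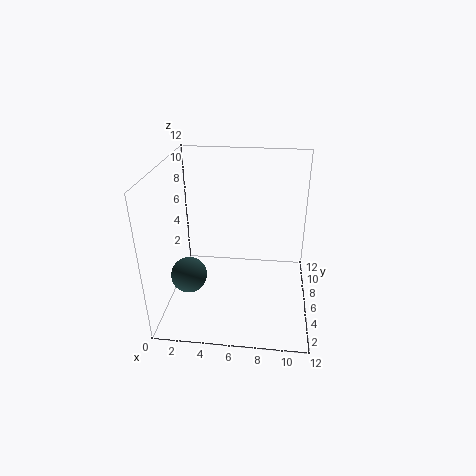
cx = 2; cy = 4.5; cz = 3; color = 'darkslategray'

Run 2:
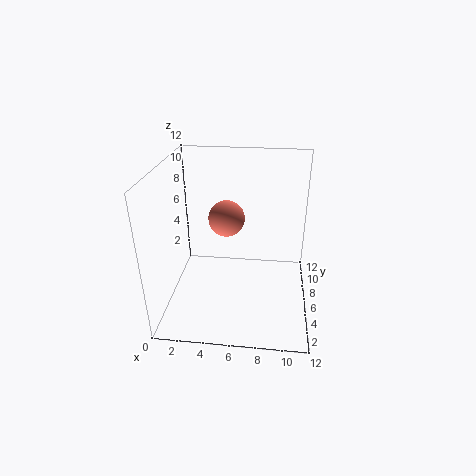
cx = 5; cy = 6.5; cz = 7.5; color = 'salmon'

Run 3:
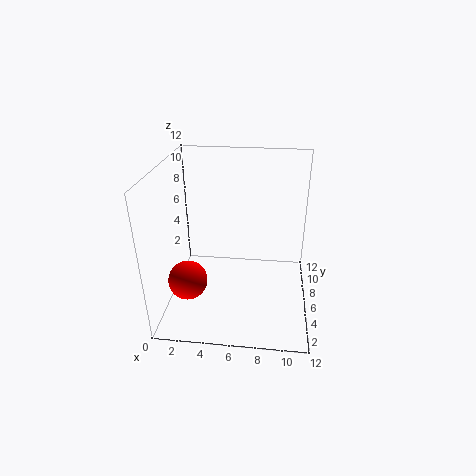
cx = 2.5; cy = 2.5; cz = 4; color = 'red'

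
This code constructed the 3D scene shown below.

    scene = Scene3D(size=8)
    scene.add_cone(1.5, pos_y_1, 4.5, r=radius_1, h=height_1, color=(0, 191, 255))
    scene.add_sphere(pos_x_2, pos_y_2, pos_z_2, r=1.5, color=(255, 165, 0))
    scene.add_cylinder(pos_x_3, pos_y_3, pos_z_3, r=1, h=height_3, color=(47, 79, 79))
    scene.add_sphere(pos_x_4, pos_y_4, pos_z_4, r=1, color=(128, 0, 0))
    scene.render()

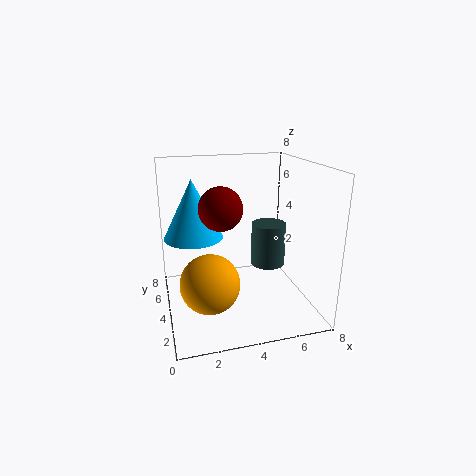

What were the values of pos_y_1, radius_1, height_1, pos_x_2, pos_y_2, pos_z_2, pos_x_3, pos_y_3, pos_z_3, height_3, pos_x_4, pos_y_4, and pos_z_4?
pos_y_1 = 3.5, radius_1 = 1.5, height_1 = 3, pos_x_2 = 2, pos_y_2 = 2, pos_z_2 = 2.5, pos_x_3 = 6, pos_y_3 = 4.5, pos_z_3 = 2, height_3 = 2.5, pos_x_4 = 2.5, pos_y_4 = 1.5, pos_z_4 = 6.5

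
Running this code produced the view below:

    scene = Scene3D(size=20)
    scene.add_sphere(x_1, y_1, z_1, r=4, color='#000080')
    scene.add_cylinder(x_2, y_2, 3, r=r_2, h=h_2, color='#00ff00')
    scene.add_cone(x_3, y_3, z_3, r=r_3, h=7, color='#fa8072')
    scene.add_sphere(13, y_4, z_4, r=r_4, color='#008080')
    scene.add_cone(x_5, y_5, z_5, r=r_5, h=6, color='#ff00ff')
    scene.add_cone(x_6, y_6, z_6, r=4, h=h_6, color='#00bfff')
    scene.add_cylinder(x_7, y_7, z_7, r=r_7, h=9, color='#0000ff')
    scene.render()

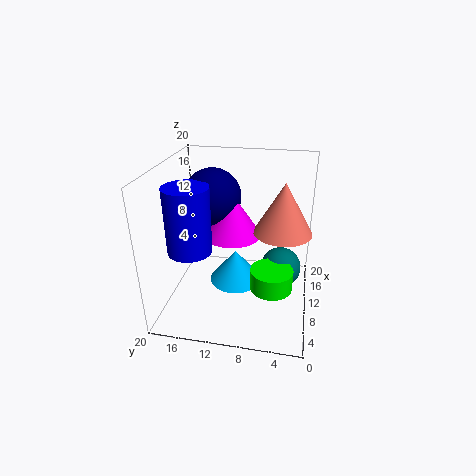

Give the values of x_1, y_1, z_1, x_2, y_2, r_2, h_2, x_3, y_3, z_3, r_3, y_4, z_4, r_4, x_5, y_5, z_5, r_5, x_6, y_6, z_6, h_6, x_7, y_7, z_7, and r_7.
x_1 = 12; y_1 = 14; z_1 = 15; x_2 = 9; y_2 = 5; r_2 = 3; h_2 = 3; x_3 = 11; y_3 = 4; z_3 = 11; r_3 = 4; y_4 = 4; z_4 = 4; r_4 = 3; x_5 = 11; y_5 = 11; z_5 = 10; r_5 = 4; x_6 = 13; y_6 = 11; z_6 = 1; h_6 = 5; x_7 = 7; y_7 = 16; z_7 = 9; r_7 = 3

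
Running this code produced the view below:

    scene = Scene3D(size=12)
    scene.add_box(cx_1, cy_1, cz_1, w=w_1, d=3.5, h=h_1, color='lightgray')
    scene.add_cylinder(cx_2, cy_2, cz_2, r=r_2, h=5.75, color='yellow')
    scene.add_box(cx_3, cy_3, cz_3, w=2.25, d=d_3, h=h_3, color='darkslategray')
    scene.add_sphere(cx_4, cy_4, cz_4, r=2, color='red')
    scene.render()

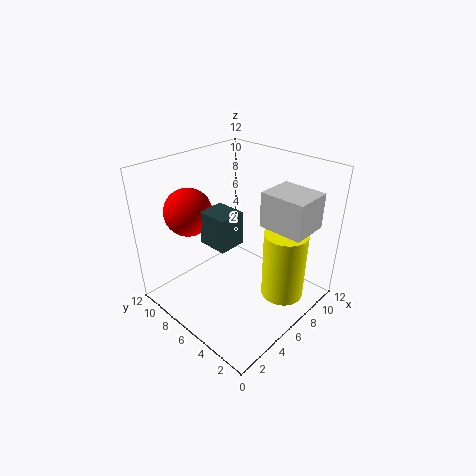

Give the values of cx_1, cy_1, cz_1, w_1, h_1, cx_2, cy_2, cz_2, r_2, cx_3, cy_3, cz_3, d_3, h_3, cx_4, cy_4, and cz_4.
cx_1 = 6
cy_1 = 0.25
cz_1 = 8
w_1 = 3
h_1 = 2.75
cx_2 = 7.5
cy_2 = 2.25
cz_2 = 1.5
r_2 = 1.75
cx_3 = 3.5
cy_3 = 5.25
cz_3 = 6
d_3 = 2.5
h_3 = 2.75
cx_4 = 3.75
cy_4 = 9.5
cz_4 = 8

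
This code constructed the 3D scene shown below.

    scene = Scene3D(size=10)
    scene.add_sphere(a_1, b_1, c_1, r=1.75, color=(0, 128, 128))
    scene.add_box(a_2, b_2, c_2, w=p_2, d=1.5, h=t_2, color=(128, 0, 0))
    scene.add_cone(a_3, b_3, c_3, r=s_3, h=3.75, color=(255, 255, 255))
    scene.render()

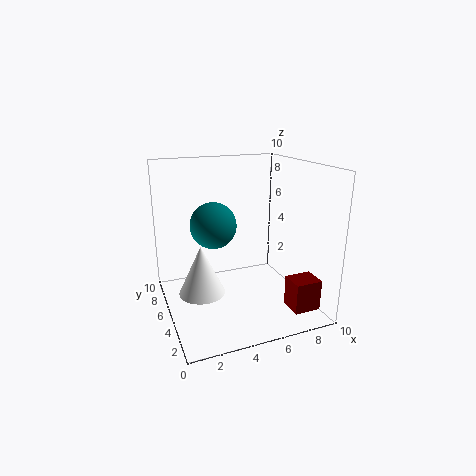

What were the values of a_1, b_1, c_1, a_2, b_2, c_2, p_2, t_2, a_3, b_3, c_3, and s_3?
a_1 = 4
b_1 = 7.5
c_1 = 5.25
a_2 = 7
b_2 = 0.25
c_2 = 1.25
p_2 = 1.75
t_2 = 2
a_3 = 2.75
b_3 = 6.75
c_3 = 0.25
s_3 = 1.75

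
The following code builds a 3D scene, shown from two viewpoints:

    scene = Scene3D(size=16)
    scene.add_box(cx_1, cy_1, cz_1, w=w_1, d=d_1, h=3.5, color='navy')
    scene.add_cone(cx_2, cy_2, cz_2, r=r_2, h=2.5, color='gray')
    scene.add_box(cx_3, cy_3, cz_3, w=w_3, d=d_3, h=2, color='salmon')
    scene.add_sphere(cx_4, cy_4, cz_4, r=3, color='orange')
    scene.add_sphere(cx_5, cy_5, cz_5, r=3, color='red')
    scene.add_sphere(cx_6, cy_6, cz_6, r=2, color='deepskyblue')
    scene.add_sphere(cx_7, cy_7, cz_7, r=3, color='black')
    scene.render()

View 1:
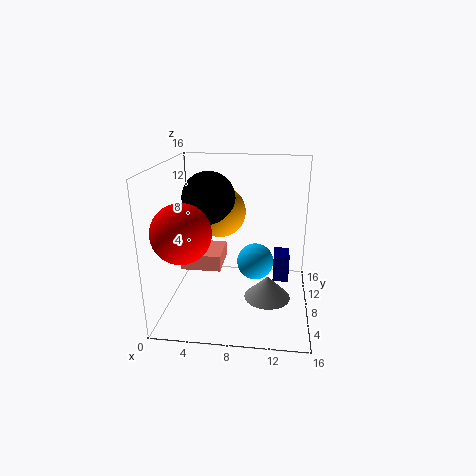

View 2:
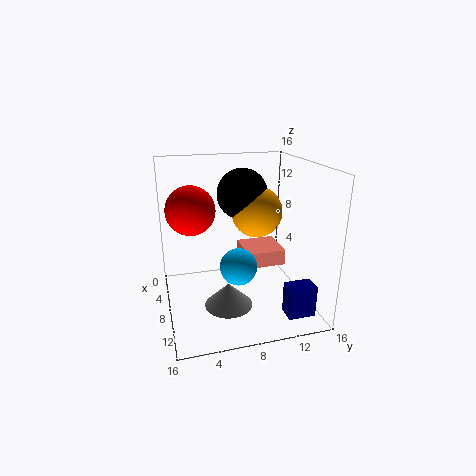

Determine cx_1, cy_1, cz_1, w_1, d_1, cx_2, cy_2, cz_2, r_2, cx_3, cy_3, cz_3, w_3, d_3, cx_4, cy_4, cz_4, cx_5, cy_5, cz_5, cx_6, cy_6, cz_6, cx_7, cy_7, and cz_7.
cx_1 = 12
cy_1 = 12
cz_1 = 0.5
w_1 = 2
d_1 = 3
cx_2 = 11.5
cy_2 = 6
cz_2 = 2
r_2 = 2.5
cx_3 = 0.5
cy_3 = 10
cz_3 = 2.5
w_3 = 5
d_3 = 5
cx_4 = 5.5
cy_4 = 11
cz_4 = 10
cx_5 = 3
cy_5 = 3.5
cz_5 = 10
cx_6 = 10
cy_6 = 7.5
cz_6 = 5.5
cx_7 = 4.5
cy_7 = 9.5
cz_7 = 12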